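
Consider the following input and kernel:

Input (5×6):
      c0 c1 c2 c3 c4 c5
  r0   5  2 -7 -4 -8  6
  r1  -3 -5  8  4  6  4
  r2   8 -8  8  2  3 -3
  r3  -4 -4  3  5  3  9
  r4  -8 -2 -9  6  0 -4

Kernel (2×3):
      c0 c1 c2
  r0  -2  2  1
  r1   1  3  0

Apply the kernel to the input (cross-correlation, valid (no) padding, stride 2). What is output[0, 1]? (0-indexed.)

18

The receptive field on the input at this output position is [-7 -4 -8 / 8 4 6]. Elementwise product with the kernel and sum: -7·-2 + -4·2 + -8·1 + 8·1 + 4·3.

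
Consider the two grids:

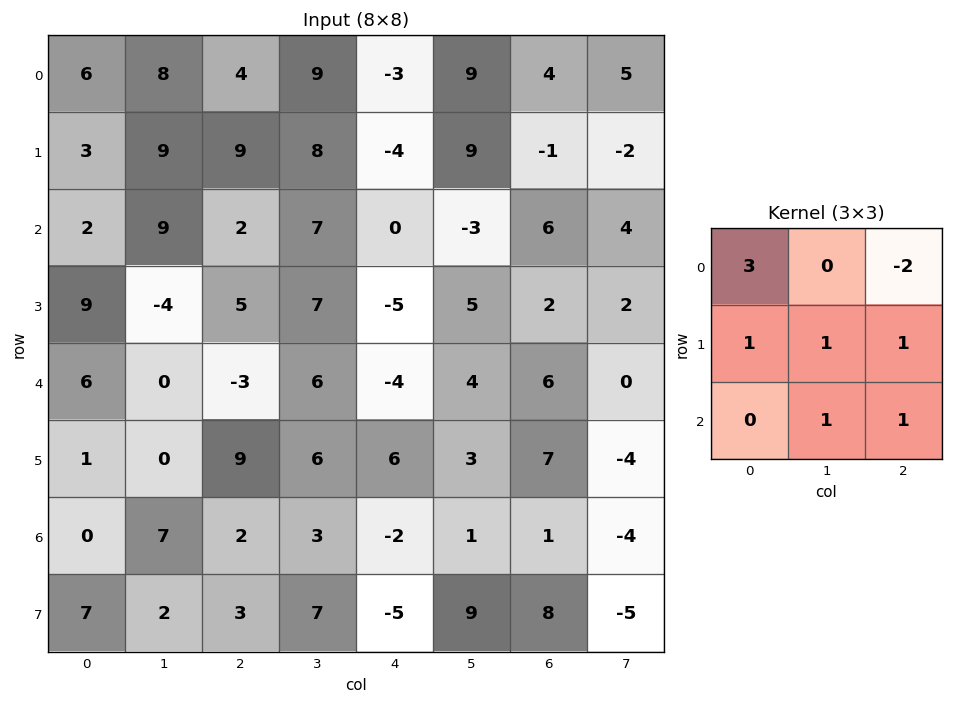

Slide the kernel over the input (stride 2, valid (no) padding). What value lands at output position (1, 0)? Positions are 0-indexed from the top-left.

9

The receptive field on the input at this output position is [2 9 2 / 9 -4 5 / 6 0 -3]. Elementwise product with the kernel and sum: 2·3 + 2·-2 + 9·1 + -4·1 + 5·1 + 0·1 + -3·1.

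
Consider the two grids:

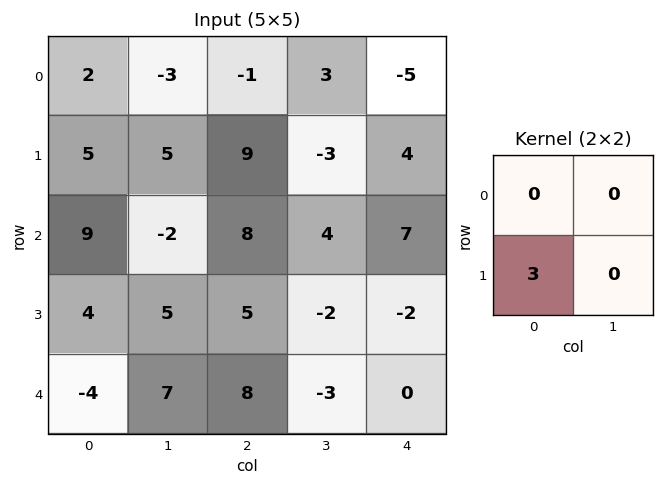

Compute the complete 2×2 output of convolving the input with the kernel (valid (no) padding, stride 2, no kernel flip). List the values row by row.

Output[0,0]: The receptive field on the input at this output position is [2 -3 / 5 5]. Elementwise product with the kernel and sum: 5·3.
Output[0,1]: The receptive field on the input at this output position is [-1 3 / 9 -3]. Elementwise product with the kernel and sum: 9·3.

15 27
12 15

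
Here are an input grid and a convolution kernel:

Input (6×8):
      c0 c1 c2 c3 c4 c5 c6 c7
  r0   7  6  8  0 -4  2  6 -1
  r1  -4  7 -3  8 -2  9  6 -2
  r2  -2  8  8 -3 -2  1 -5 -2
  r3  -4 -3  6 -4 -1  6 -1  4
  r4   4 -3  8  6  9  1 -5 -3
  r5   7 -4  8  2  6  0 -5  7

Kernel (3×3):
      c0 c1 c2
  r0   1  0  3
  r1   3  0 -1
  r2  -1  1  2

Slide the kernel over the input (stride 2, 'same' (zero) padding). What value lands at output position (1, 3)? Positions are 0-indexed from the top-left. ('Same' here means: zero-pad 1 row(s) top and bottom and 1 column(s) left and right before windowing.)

9

The receptive field on the zero-padded input at this output position is [9 6 -2 / 1 -5 -2 / 6 -1 4]. Elementwise product with the kernel and sum: 9·1 + -2·3 + 1·3 + -2·-1 + 6·-1 + -1·1 + 4·2.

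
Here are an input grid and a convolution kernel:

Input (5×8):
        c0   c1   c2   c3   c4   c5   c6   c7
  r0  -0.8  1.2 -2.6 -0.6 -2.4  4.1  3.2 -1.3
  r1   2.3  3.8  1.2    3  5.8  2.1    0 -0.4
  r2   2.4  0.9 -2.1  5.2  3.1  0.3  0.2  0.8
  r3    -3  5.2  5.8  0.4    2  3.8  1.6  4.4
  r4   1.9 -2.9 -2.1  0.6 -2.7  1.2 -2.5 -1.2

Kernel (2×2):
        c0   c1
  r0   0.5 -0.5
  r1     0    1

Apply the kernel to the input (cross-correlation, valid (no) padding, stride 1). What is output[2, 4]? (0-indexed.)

The receptive field on the input at this output position is [3.1 0.3 / 2 3.8]. Elementwise product with the kernel and sum: 3.1·0.5 + 0.3·-0.5 + 3.8·1.

5.2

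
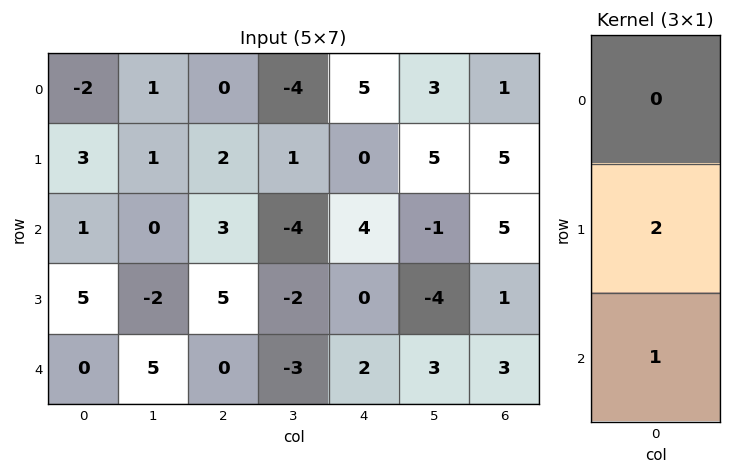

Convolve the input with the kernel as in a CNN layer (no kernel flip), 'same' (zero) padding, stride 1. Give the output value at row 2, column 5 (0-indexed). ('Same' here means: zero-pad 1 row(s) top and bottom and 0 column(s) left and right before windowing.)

The receptive field on the zero-padded input at this output position is [5 / -1 / -4]. Elementwise product with the kernel and sum: -1·2 + -4·1.

-6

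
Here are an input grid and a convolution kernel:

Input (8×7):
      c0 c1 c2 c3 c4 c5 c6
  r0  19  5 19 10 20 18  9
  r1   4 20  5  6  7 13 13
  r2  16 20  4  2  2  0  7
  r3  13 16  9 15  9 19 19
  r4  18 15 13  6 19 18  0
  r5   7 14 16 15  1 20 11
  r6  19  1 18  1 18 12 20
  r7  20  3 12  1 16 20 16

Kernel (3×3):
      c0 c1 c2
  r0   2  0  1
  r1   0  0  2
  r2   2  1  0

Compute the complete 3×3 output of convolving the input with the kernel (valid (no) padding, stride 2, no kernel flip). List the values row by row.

Output[0,0]: The receptive field on the input at this output position is [19 5 19 / 4 20 5 / 16 20 4]. Elementwise product with the kernel and sum: 19·2 + 19·1 + 5·2 + 16·2 + 20·1.

119 82 79
105 60 105
120 84 108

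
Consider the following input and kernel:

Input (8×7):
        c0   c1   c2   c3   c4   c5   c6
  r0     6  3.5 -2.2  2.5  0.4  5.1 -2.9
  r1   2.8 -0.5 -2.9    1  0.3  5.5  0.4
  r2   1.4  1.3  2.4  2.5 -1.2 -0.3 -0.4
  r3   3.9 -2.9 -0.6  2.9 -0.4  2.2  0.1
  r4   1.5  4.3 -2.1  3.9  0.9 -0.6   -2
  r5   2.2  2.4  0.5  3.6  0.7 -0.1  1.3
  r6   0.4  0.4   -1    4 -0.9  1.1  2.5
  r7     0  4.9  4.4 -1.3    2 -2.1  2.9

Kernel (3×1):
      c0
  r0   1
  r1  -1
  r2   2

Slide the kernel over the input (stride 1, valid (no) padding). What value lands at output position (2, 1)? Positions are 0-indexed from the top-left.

12.8

The receptive field on the input at this output position is [1.3 / -2.9 / 4.3]. Elementwise product with the kernel and sum: 1.3·1 + -2.9·-1 + 4.3·2.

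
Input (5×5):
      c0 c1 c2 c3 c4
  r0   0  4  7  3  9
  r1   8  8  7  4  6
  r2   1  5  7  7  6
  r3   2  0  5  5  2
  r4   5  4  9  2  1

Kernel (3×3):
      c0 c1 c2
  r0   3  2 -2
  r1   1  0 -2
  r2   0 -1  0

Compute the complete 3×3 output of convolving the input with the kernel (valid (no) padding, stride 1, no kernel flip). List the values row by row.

Output[0,0]: The receptive field on the input at this output position is [0 4 7 / 8 8 7 / 1 5 7]. Elementwise product with the kernel and sum: 0·3 + 4·2 + 7·-2 + 8·1 + 7·-2 + 5·-1.
Output[0,1]: The receptive field on the input at this output position is [4 7 3 / 8 7 4 / 5 7 7]. Elementwise product with the kernel and sum: 4·3 + 7·2 + 3·-2 + 8·1 + 4·-2 + 7·-1.

-17 13 -3
13 16 7
-13 -4 22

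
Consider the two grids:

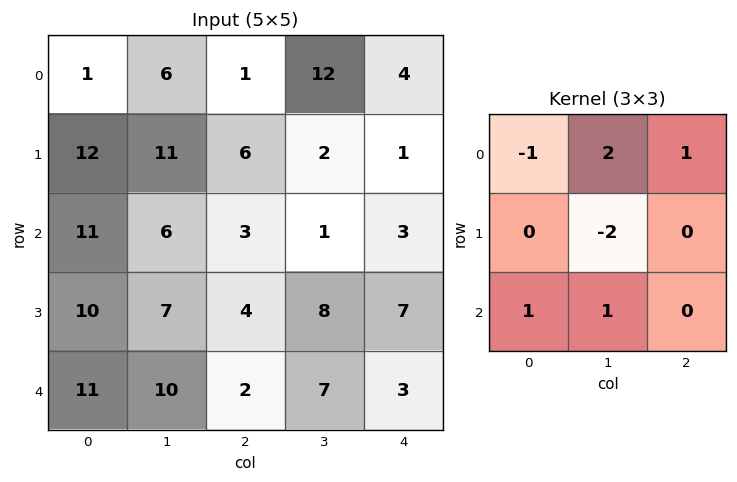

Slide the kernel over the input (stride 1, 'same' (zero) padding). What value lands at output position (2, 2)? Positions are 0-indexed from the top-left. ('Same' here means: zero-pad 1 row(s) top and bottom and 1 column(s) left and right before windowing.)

8

The receptive field on the zero-padded input at this output position is [11 6 2 / 6 3 1 / 7 4 8]. Elementwise product with the kernel and sum: 11·-1 + 6·2 + 2·1 + 3·-2 + 7·1 + 4·1.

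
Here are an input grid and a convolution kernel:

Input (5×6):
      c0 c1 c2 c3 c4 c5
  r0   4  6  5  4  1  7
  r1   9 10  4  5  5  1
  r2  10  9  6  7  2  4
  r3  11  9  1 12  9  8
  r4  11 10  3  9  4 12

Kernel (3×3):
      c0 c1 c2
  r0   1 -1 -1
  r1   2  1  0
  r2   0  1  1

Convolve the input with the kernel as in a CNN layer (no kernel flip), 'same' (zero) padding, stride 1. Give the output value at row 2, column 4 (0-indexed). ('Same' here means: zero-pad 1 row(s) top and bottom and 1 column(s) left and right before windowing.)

32

The receptive field on the zero-padded input at this output position is [5 5 1 / 7 2 4 / 12 9 8]. Elementwise product with the kernel and sum: 5·1 + 5·-1 + 1·-1 + 7·2 + 2·1 + 9·1 + 8·1.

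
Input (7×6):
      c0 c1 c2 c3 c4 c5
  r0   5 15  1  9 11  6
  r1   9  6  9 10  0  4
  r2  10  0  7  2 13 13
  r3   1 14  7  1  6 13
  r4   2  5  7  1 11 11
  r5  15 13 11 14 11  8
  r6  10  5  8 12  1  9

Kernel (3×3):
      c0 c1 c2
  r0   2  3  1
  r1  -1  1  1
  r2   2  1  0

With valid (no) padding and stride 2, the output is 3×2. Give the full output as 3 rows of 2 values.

Output[0,0]: The receptive field on the input at this output position is [5 15 1 / 9 6 9 / 10 0 7]. Elementwise product with the kernel and sum: 5·2 + 15·3 + 1·1 + 9·-1 + 6·1 + 9·1 + 10·2 + 0·1.
Output[0,1]: The receptive field on the input at this output position is [1 9 11 / 9 10 0 / 7 2 13]. Elementwise product with the kernel and sum: 1·2 + 9·3 + 11·1 + 9·-1 + 10·1 + 0·1 + 7·2 + 2·1.

82 57
56 48
60 70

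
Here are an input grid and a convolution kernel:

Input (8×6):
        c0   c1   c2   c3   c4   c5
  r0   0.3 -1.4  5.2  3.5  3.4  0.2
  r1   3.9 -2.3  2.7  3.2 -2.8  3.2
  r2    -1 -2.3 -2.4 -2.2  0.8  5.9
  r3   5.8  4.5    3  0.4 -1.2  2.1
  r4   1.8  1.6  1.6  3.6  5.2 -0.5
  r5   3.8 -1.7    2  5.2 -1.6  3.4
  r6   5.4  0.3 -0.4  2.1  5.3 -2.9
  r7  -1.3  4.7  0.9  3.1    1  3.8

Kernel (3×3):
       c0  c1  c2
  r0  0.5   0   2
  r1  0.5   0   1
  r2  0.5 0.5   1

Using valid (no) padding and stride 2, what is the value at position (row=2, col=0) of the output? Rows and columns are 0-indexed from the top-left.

The receptive field on the input at this output position is [1.8 1.6 1.6 / 3.8 -1.7 2 / 5.4 0.3 -0.4]. Elementwise product with the kernel and sum: 1.8·0.5 + 1.6·2 + 3.8·0.5 + 2·1 + 5.4·0.5 + 0.3·0.5 + -0.4·1.

10.45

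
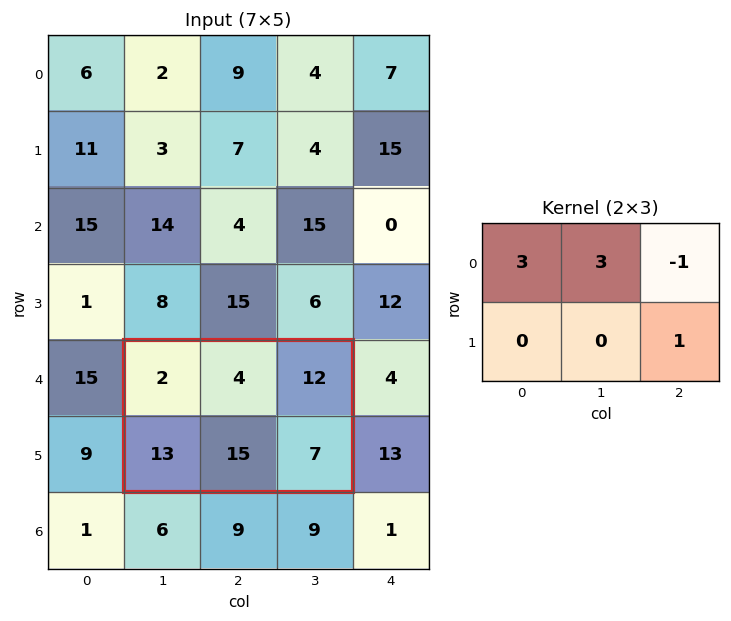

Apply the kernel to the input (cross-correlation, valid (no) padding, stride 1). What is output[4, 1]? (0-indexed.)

The receptive field on the input at this output position is [2 4 12 / 13 15 7]. Elementwise product with the kernel and sum: 2·3 + 4·3 + 12·-1 + 7·1.

13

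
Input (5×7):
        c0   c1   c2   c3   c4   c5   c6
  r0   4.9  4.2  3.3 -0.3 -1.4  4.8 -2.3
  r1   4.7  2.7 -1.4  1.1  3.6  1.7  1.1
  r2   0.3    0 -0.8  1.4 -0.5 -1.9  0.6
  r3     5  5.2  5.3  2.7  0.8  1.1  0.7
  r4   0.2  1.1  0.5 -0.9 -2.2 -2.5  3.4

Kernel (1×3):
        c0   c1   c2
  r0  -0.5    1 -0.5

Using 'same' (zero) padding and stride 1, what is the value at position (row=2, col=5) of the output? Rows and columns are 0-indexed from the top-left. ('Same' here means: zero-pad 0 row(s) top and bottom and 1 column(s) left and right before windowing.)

The receptive field on the zero-padded input at this output position is [-0.5 -1.9 0.6]. Elementwise product with the kernel and sum: -0.5·-0.5 + -1.9·1 + 0.6·-0.5.

-1.95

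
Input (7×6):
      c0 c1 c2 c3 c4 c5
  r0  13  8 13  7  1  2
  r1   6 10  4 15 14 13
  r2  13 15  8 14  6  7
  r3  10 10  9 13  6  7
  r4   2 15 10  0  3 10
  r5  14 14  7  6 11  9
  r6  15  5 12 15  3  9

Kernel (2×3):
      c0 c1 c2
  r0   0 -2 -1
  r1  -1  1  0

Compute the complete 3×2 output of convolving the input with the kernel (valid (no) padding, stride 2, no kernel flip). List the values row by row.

-25 -4
-38 -30
-40 -4

Output[0,0]: The receptive field on the input at this output position is [13 8 13 / 6 10 4]. Elementwise product with the kernel and sum: 8·-2 + 13·-1 + 6·-1 + 10·1.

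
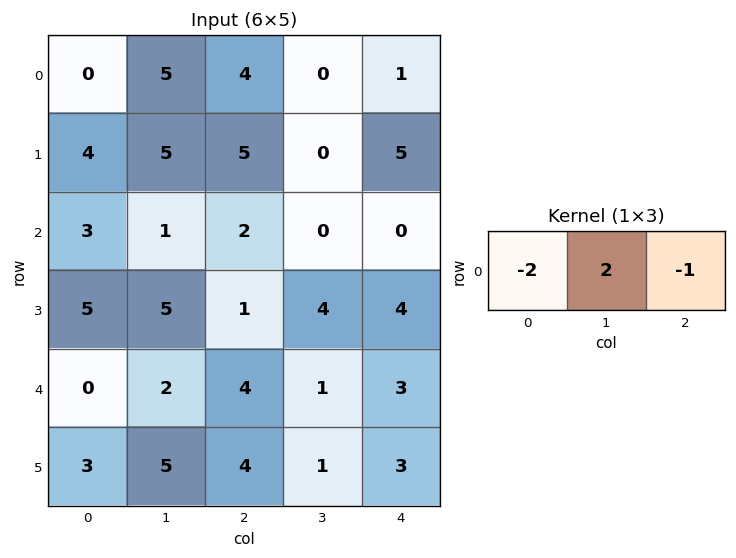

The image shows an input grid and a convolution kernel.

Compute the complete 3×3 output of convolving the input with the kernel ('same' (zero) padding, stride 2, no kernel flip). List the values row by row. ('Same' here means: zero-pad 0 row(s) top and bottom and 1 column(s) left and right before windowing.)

Output[0,0]: The receptive field on the zero-padded input at this output position is [0 0 5]. Elementwise product with the kernel and sum: 0·-2 + 0·2 + 5·-1.

-5 -2 2
5 2 0
-2 3 4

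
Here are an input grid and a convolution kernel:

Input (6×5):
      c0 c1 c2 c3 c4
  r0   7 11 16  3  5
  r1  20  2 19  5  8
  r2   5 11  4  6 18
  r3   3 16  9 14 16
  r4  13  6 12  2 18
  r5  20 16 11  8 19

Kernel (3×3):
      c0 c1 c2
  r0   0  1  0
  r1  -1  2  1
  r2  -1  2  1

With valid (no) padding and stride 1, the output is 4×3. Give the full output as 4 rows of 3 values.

35 60 28
61 38 66
60 40 51
50 43 48

Output[0,0]: The receptive field on the input at this output position is [7 11 16 / 20 2 19 / 5 11 4]. Elementwise product with the kernel and sum: 11·1 + 20·-1 + 2·2 + 19·1 + 5·-1 + 11·2 + 4·1.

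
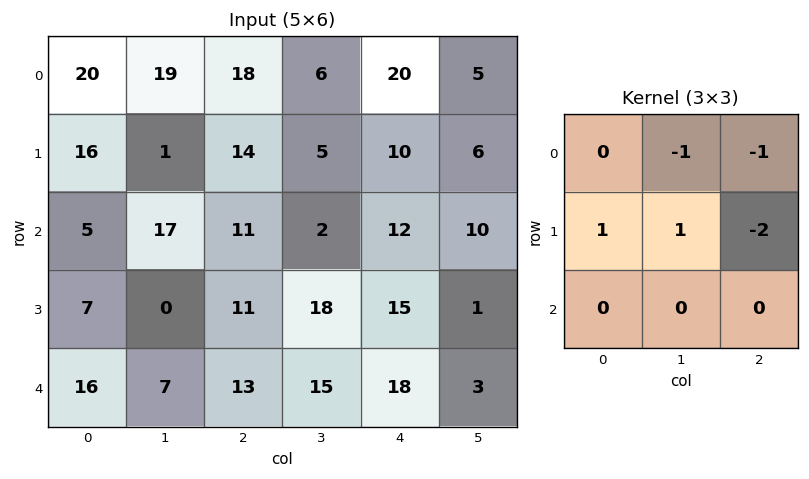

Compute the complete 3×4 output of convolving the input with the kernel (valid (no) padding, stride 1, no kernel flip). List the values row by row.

Output[0,0]: The receptive field on the input at this output position is [20 19 18 / 16 1 14 / 5 17 11]. Elementwise product with the kernel and sum: 19·-1 + 18·-1 + 16·1 + 1·1 + 14·-2.

-48 -19 -27 -22
-15 5 -26 -22
-43 -38 -15 9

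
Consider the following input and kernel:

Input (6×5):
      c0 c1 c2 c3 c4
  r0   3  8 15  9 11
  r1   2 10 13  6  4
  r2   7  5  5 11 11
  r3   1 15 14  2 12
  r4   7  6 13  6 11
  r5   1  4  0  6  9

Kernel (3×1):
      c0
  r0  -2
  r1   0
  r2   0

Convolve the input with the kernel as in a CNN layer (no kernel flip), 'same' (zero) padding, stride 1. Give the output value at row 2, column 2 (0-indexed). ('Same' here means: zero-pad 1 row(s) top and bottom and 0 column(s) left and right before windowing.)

-26

The receptive field on the zero-padded input at this output position is [13 / 5 / 14]. Elementwise product with the kernel and sum: 13·-2.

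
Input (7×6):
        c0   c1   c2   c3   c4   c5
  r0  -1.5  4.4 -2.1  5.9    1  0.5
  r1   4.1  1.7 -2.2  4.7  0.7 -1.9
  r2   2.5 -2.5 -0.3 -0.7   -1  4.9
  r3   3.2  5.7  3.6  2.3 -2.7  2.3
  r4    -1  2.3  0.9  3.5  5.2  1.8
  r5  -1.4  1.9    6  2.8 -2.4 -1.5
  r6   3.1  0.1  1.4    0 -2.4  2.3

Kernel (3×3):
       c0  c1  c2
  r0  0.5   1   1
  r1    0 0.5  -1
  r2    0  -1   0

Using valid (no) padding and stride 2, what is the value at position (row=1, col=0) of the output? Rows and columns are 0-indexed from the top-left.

-4.6

The receptive field on the input at this output position is [2.5 -2.5 -0.3 / 3.2 5.7 3.6 / -1 2.3 0.9]. Elementwise product with the kernel and sum: 2.5·0.5 + -2.5·1 + -0.3·1 + 5.7·0.5 + 3.6·-1 + 2.3·-1.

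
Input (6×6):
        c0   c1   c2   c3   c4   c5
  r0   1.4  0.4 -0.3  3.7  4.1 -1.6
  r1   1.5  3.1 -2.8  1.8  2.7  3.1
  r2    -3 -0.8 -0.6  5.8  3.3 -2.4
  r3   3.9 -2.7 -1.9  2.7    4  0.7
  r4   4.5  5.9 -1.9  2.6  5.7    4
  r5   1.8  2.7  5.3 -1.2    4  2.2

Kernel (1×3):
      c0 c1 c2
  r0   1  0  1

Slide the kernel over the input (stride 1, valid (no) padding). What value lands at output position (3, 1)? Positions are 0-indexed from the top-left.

The receptive field on the input at this output position is [-2.7 -1.9 2.7]. Elementwise product with the kernel and sum: -2.7·1 + 2.7·1.

0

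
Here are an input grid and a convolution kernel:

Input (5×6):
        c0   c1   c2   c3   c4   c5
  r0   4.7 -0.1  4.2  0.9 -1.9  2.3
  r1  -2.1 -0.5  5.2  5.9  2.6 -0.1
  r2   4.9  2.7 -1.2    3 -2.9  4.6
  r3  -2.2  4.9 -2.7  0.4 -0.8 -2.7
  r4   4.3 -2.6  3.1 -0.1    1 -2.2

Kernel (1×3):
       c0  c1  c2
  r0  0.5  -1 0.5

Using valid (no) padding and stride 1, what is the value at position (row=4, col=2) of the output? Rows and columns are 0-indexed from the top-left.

The receptive field on the input at this output position is [3.1 -0.1 1]. Elementwise product with the kernel and sum: 3.1·0.5 + -0.1·-1 + 1·0.5.

2.15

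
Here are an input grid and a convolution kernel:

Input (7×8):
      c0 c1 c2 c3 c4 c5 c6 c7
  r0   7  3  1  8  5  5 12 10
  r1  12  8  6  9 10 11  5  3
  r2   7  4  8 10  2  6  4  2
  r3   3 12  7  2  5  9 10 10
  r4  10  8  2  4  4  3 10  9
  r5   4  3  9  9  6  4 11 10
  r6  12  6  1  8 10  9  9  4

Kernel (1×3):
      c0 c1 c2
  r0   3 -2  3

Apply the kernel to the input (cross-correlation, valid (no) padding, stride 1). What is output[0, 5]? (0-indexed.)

21

The receptive field on the input at this output position is [5 12 10]. Elementwise product with the kernel and sum: 5·3 + 12·-2 + 10·3.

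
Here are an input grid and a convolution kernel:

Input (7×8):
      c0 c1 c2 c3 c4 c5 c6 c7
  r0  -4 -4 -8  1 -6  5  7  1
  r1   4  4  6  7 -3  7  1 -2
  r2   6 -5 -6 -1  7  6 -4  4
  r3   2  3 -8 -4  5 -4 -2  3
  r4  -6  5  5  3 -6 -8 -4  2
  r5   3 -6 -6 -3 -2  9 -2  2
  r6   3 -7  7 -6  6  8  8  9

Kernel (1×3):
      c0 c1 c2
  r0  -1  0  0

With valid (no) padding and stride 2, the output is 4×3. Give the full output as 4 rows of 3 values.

4 8 6
-6 6 -7
6 -5 6
-3 -7 -6

Output[0,0]: The receptive field on the input at this output position is [-4 -4 -8]. Elementwise product with the kernel and sum: -4·-1.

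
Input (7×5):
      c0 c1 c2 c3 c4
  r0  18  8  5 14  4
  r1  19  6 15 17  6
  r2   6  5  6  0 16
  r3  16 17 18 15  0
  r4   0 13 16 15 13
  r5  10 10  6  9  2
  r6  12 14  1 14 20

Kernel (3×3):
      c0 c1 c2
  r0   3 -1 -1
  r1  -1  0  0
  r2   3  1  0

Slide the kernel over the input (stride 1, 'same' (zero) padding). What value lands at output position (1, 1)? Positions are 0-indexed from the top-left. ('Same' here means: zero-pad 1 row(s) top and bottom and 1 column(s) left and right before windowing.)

45

The receptive field on the zero-padded input at this output position is [18 8 5 / 19 6 15 / 6 5 6]. Elementwise product with the kernel and sum: 18·3 + 8·-1 + 5·-1 + 19·-1 + 6·3 + 5·1.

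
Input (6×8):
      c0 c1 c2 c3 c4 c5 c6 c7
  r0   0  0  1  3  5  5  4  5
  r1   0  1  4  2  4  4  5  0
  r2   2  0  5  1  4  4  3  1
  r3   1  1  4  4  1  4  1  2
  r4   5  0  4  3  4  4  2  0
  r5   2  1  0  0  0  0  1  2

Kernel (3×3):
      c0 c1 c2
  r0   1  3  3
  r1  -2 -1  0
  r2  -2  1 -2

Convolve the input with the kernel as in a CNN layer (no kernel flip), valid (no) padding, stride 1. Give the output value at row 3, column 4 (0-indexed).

2

The receptive field on the input at this output position is [1 4 1 / 4 4 2 / 0 0 1]. Elementwise product with the kernel and sum: 1·1 + 4·3 + 1·3 + 4·-2 + 4·-1 + 0·-2 + 0·1 + 1·-2.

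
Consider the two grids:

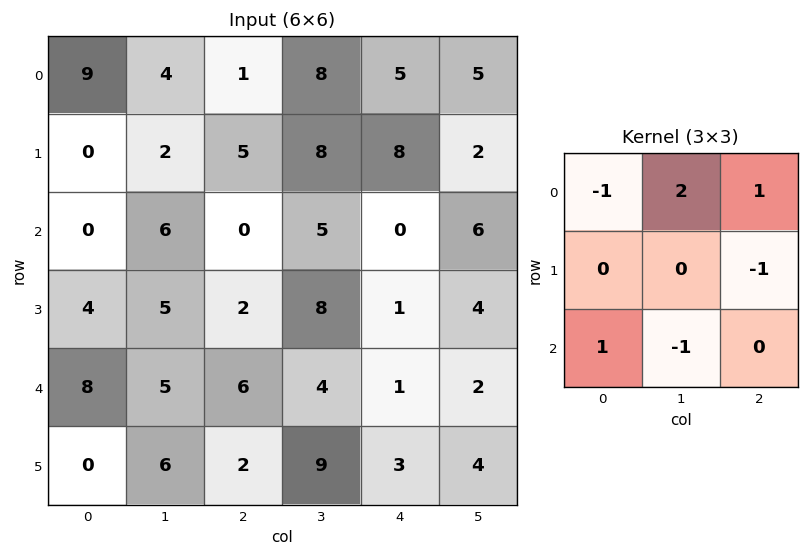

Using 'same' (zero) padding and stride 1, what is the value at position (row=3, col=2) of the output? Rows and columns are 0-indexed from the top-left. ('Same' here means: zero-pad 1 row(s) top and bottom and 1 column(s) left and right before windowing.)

-10

The receptive field on the zero-padded input at this output position is [6 0 5 / 5 2 8 / 5 6 4]. Elementwise product with the kernel and sum: 6·-1 + 0·2 + 5·1 + 8·-1 + 5·1 + 6·-1.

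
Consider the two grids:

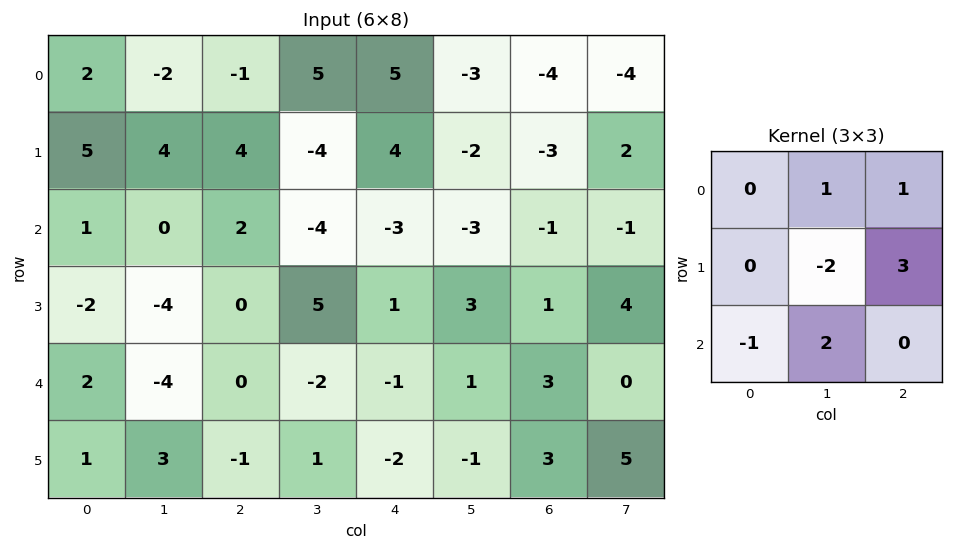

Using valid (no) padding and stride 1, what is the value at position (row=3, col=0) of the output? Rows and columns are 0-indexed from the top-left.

The receptive field on the input at this output position is [-2 -4 0 / 2 -4 0 / 1 3 -1]. Elementwise product with the kernel and sum: -4·1 + 0·1 + -4·-2 + 0·3 + 1·-1 + 3·2.

9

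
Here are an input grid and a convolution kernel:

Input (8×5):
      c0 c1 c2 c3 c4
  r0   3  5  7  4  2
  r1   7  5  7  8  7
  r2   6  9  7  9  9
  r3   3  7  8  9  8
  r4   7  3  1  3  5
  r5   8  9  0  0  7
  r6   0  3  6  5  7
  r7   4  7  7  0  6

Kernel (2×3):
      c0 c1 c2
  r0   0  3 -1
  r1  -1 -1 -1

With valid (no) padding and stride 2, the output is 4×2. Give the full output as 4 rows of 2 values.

Output[0,0]: The receptive field on the input at this output position is [3 5 7 / 7 5 7]. Elementwise product with the kernel and sum: 5·3 + 7·-1 + 7·-1 + 5·-1 + 7·-1.

-11 -12
2 -7
-9 -3
-15 -5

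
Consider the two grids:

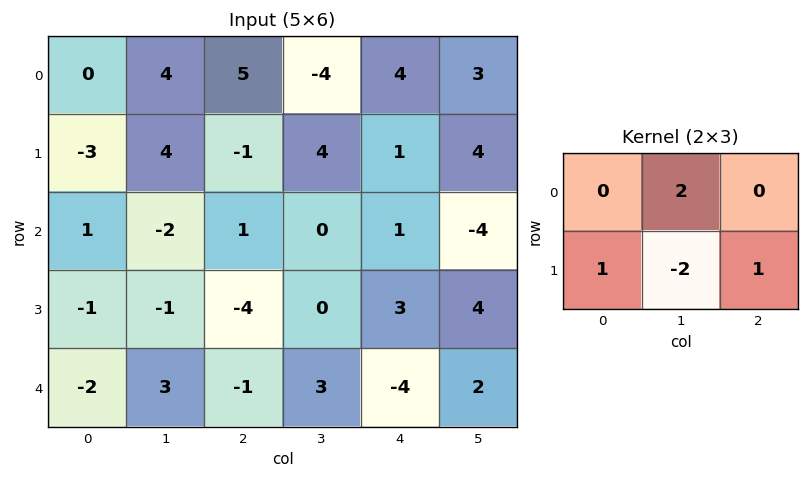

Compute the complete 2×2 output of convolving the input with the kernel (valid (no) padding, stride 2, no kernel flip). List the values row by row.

Output[0,0]: The receptive field on the input at this output position is [0 4 5 / -3 4 -1]. Elementwise product with the kernel and sum: 4·2 + -3·1 + 4·-2 + -1·1.
Output[0,1]: The receptive field on the input at this output position is [5 -4 4 / -1 4 1]. Elementwise product with the kernel and sum: -4·2 + -1·1 + 4·-2 + 1·1.

-4 -16
-7 -1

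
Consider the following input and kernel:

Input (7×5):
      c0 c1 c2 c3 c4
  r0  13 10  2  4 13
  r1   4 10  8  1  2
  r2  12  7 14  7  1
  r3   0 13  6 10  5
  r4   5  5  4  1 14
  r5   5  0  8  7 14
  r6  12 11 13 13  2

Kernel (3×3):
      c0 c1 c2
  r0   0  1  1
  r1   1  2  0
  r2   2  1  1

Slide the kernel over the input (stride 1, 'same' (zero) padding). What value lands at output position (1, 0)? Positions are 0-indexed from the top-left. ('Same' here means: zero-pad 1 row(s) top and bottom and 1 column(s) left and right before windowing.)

The receptive field on the zero-padded input at this output position is [0 13 10 / 0 4 10 / 0 12 7]. Elementwise product with the kernel and sum: 13·1 + 10·1 + 0·1 + 4·2 + 0·2 + 12·1 + 7·1.

50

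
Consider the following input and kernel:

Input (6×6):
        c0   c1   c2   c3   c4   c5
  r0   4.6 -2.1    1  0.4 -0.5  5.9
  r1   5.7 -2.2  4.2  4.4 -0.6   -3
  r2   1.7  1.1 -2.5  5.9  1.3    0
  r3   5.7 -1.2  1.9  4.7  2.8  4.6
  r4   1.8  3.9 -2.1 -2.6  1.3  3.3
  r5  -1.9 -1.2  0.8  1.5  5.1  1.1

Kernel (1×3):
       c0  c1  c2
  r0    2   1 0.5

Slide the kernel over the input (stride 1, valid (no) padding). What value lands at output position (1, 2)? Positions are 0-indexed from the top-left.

12.5

The receptive field on the input at this output position is [4.2 4.4 -0.6]. Elementwise product with the kernel and sum: 4.2·2 + 4.4·1 + -0.6·0.5.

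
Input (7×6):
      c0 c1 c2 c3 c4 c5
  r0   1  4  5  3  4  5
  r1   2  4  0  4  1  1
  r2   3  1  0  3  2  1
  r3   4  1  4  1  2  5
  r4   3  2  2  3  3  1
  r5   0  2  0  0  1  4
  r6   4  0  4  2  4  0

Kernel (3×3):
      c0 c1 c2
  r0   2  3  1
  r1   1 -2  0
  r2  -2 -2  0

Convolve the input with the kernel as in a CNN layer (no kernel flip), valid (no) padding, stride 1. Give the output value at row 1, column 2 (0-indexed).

-3

The receptive field on the input at this output position is [0 4 1 / 0 3 2 / 4 1 2]. Elementwise product with the kernel and sum: 0·2 + 4·3 + 1·1 + 0·1 + 3·-2 + 4·-2 + 1·-2.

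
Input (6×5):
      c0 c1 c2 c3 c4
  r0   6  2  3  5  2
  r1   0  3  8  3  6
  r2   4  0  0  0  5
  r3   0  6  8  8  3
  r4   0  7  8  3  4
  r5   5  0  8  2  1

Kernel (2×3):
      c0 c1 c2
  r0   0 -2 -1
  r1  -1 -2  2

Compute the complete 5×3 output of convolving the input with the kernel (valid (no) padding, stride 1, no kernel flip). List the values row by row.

Output[0,0]: The receptive field on the input at this output position is [6 2 3 / 0 3 8]. Elementwise product with the kernel and sum: 2·-2 + 3·-1 + 0·-1 + 3·-2 + 8·2.
Output[0,1]: The receptive field on the input at this output position is [2 3 5 / 3 8 3]. Elementwise product with the kernel and sum: 3·-2 + 5·-1 + 3·-1 + 8·-2 + 3·2.

3 -24 -14
-18 -19 -2
4 -6 -23
-18 -41 -25
-11 -31 -20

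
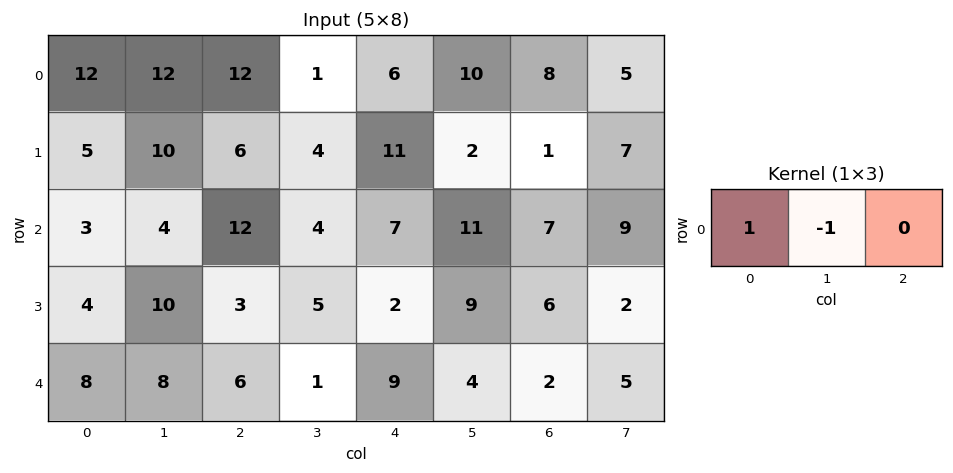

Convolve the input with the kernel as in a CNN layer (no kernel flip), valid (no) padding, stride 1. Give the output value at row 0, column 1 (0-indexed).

The receptive field on the input at this output position is [12 12 1]. Elementwise product with the kernel and sum: 12·1 + 12·-1.

0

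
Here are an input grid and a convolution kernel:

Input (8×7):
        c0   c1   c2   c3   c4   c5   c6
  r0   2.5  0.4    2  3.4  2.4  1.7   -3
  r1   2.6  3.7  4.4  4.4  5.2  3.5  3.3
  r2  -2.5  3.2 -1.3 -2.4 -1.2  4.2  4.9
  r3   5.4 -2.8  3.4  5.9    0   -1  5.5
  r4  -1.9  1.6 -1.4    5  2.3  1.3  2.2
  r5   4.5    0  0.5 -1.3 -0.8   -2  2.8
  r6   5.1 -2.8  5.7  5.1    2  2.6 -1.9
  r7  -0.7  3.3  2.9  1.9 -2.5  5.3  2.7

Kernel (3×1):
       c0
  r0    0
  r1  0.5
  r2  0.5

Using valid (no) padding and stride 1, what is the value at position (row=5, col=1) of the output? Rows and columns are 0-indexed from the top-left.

0.25

The receptive field on the input at this output position is [0 / -2.8 / 3.3]. Elementwise product with the kernel and sum: -2.8·0.5 + 3.3·0.5.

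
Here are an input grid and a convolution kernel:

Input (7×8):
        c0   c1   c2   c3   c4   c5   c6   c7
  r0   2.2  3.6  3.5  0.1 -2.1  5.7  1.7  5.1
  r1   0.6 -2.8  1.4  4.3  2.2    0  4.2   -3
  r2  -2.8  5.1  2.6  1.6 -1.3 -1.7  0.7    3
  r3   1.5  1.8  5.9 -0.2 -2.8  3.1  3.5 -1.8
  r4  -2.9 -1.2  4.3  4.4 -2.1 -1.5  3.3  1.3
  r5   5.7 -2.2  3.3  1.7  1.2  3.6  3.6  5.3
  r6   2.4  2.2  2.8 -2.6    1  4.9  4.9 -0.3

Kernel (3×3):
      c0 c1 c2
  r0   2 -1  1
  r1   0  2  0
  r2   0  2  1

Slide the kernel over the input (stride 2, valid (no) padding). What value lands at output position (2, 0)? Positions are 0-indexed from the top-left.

The receptive field on the input at this output position is [-2.9 -1.2 4.3 / 5.7 -2.2 3.3 / 2.4 2.2 2.8]. Elementwise product with the kernel and sum: -2.9·2 + -1.2·-1 + 4.3·1 + -2.2·2 + 2.2·2 + 2.8·1.

2.5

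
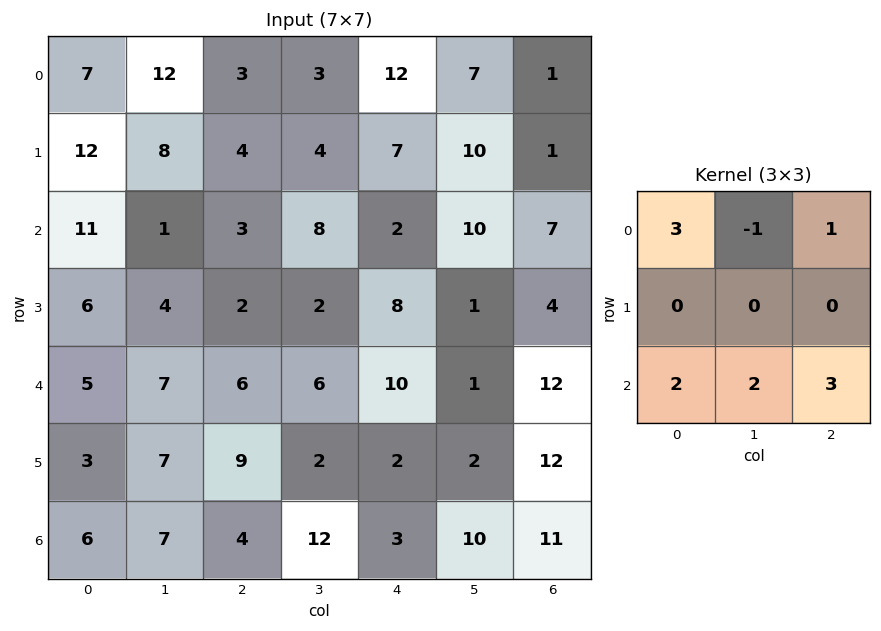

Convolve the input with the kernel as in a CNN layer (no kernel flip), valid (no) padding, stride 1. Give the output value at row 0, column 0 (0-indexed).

The receptive field on the input at this output position is [7 12 3 / 12 8 4 / 11 1 3]. Elementwise product with the kernel and sum: 7·3 + 12·-1 + 3·1 + 11·2 + 1·2 + 3·3.

45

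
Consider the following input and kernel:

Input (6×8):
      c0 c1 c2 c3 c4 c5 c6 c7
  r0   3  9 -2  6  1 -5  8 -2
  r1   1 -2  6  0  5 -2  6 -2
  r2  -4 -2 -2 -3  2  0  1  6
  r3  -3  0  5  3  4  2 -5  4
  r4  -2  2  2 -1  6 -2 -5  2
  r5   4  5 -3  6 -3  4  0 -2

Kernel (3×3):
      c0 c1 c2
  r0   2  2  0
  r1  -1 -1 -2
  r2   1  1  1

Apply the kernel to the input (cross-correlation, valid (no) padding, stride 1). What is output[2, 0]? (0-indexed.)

The receptive field on the input at this output position is [-4 -2 -2 / -3 0 5 / -2 2 2]. Elementwise product with the kernel and sum: -4·2 + -2·2 + -3·-1 + 0·-1 + 5·-2 + -2·1 + 2·1 + 2·1.

-17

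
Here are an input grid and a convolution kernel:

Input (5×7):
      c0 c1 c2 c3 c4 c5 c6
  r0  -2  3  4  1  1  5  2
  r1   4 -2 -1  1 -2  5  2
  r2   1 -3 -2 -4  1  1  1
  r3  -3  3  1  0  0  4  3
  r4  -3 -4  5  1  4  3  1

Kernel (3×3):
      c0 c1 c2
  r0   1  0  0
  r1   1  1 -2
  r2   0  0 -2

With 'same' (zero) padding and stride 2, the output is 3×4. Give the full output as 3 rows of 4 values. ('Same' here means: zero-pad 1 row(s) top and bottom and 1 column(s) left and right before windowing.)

-4 3 -18 7
1 1 -12 7
5 2 -1 8

Output[0,0]: The receptive field on the zero-padded input at this output position is [0 0 0 / 0 -2 3 / 0 4 -2]. Elementwise product with the kernel and sum: 0·1 + 0·1 + -2·1 + 3·-2 + -2·-2.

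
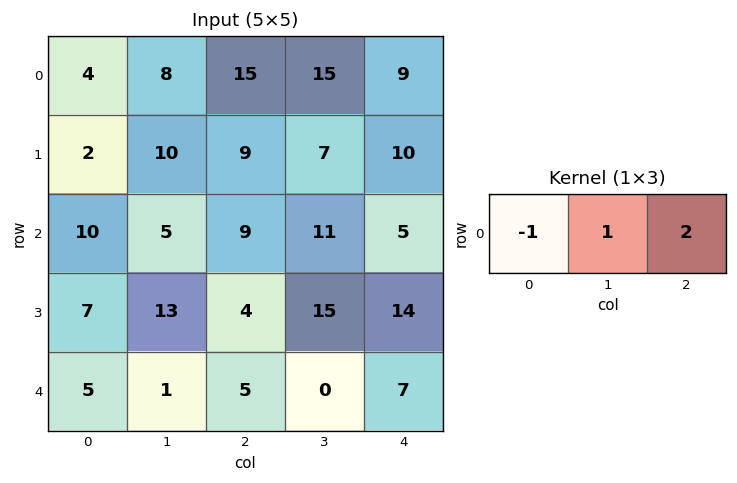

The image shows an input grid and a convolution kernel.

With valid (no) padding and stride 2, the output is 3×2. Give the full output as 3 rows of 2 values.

Output[0,0]: The receptive field on the input at this output position is [4 8 15]. Elementwise product with the kernel and sum: 4·-1 + 8·1 + 15·2.
Output[0,1]: The receptive field on the input at this output position is [15 15 9]. Elementwise product with the kernel and sum: 15·-1 + 15·1 + 9·2.

34 18
13 12
6 9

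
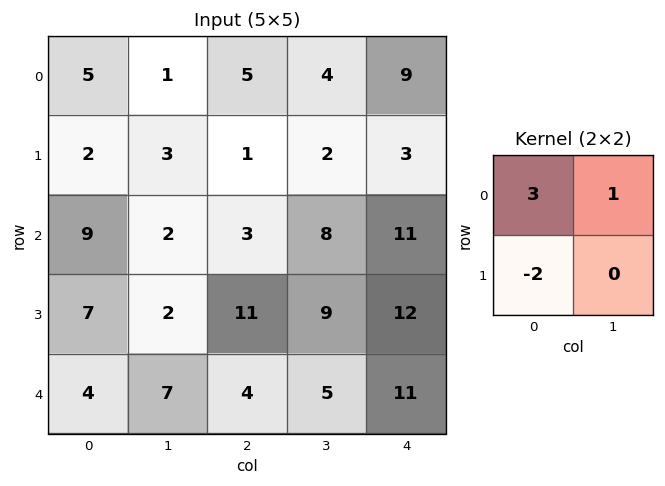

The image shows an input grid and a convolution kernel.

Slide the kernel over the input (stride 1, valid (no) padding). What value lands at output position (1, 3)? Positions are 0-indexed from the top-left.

The receptive field on the input at this output position is [2 3 / 8 11]. Elementwise product with the kernel and sum: 2·3 + 3·1 + 8·-2.

-7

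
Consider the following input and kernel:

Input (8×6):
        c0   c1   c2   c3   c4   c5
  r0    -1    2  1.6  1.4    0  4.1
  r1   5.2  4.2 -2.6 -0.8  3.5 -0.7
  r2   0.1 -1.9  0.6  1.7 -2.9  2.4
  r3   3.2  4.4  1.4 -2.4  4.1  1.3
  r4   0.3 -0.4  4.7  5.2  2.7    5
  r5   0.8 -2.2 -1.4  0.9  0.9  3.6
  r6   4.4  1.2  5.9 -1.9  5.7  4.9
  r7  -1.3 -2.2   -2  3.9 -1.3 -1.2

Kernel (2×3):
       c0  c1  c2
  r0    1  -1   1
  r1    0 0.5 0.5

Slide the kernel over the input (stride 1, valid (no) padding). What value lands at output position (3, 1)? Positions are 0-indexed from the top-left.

5.55

The receptive field on the input at this output position is [4.4 1.4 -2.4 / -0.4 4.7 5.2]. Elementwise product with the kernel and sum: 4.4·1 + 1.4·-1 + -2.4·1 + 4.7·0.5 + 5.2·0.5.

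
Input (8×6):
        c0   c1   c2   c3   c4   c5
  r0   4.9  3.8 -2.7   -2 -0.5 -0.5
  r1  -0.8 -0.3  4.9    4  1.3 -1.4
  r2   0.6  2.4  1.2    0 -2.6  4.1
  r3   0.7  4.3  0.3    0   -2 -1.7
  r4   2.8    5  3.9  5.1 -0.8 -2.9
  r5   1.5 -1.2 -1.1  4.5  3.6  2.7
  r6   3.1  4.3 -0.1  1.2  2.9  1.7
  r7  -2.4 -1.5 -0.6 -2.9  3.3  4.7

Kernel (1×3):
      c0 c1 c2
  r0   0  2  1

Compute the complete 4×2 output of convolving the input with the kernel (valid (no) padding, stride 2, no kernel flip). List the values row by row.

Output[0,0]: The receptive field on the input at this output position is [4.9 3.8 -2.7]. Elementwise product with the kernel and sum: 3.8·2 + -2.7·1.
Output[0,1]: The receptive field on the input at this output position is [-2.7 -2 -0.5]. Elementwise product with the kernel and sum: -2·2 + -0.5·1.

4.9 -4.5
6 -2.6
13.9 9.4
8.5 5.3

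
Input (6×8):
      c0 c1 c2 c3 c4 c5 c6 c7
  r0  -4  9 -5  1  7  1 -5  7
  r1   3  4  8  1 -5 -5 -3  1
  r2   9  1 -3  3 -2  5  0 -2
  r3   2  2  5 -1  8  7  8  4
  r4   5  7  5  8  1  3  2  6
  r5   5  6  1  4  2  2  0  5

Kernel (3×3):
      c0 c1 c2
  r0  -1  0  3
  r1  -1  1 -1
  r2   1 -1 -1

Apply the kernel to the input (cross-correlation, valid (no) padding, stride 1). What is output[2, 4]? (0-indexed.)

-11

The receptive field on the input at this output position is [-2 5 0 / 8 7 8 / 1 3 2]. Elementwise product with the kernel and sum: -2·-1 + 0·3 + 8·-1 + 7·1 + 8·-1 + 1·1 + 3·-1 + 2·-1.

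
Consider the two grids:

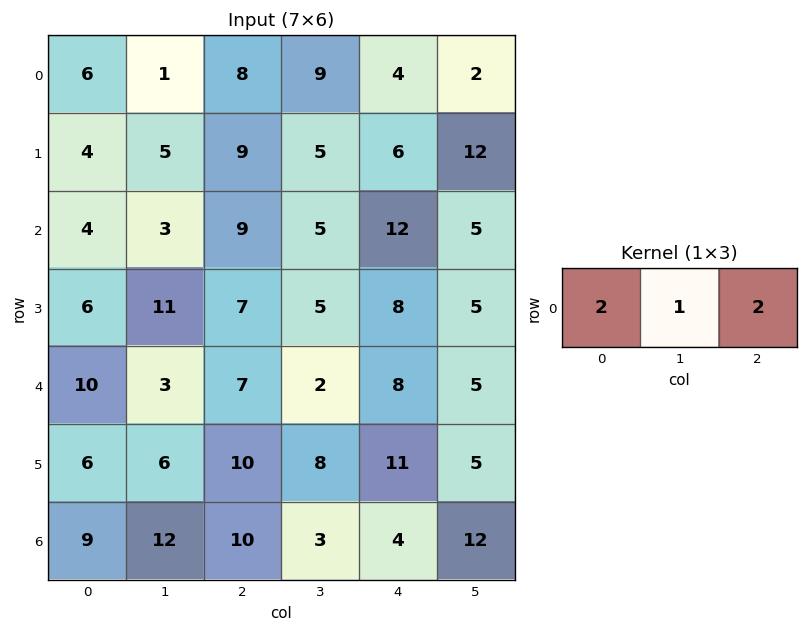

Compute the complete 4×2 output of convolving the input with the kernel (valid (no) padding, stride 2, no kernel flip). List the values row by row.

29 33
29 47
37 32
50 31

Output[0,0]: The receptive field on the input at this output position is [6 1 8]. Elementwise product with the kernel and sum: 6·2 + 1·1 + 8·2.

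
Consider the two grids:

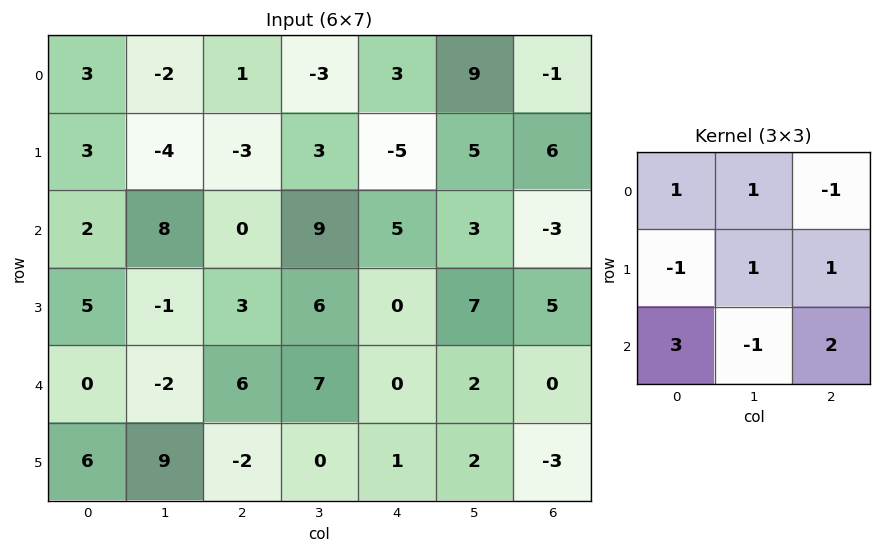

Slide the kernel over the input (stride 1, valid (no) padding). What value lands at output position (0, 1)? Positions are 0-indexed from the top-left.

The receptive field on the input at this output position is [-2 1 -3 / -4 -3 3 / 8 0 9]. Elementwise product with the kernel and sum: -2·1 + 1·1 + -3·-1 + -4·-1 + -3·1 + 3·1 + 8·3 + 0·-1 + 9·2.

48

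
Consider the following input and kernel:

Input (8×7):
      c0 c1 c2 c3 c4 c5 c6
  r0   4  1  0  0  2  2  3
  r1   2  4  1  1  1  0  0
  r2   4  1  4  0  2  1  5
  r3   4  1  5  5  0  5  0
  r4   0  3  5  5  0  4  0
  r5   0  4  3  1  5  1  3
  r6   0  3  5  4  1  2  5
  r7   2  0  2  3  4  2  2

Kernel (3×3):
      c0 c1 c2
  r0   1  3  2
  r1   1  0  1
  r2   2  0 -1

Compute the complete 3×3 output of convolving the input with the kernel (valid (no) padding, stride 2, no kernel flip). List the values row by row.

Output[0,0]: The receptive field on the input at this output position is [4 1 0 / 2 4 1 / 4 1 4]. Elementwise product with the kernel and sum: 4·1 + 1·3 + 0·2 + 2·1 + 1·1 + 4·2 + 4·-1.

14 12 14
19 23 15
17 37 17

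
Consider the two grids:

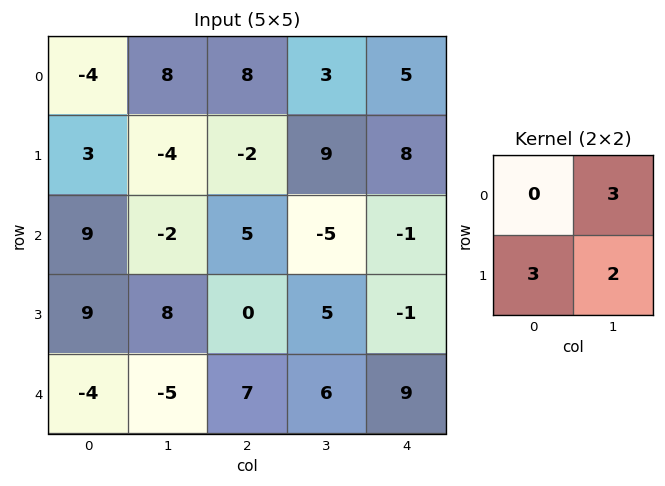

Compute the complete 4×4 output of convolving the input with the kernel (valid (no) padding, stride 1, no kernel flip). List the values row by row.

25 8 21 58
11 -2 32 7
37 39 -5 10
2 -1 48 33

Output[0,0]: The receptive field on the input at this output position is [-4 8 / 3 -4]. Elementwise product with the kernel and sum: 8·3 + 3·3 + -4·2.
Output[0,1]: The receptive field on the input at this output position is [8 8 / -4 -2]. Elementwise product with the kernel and sum: 8·3 + -4·3 + -2·2.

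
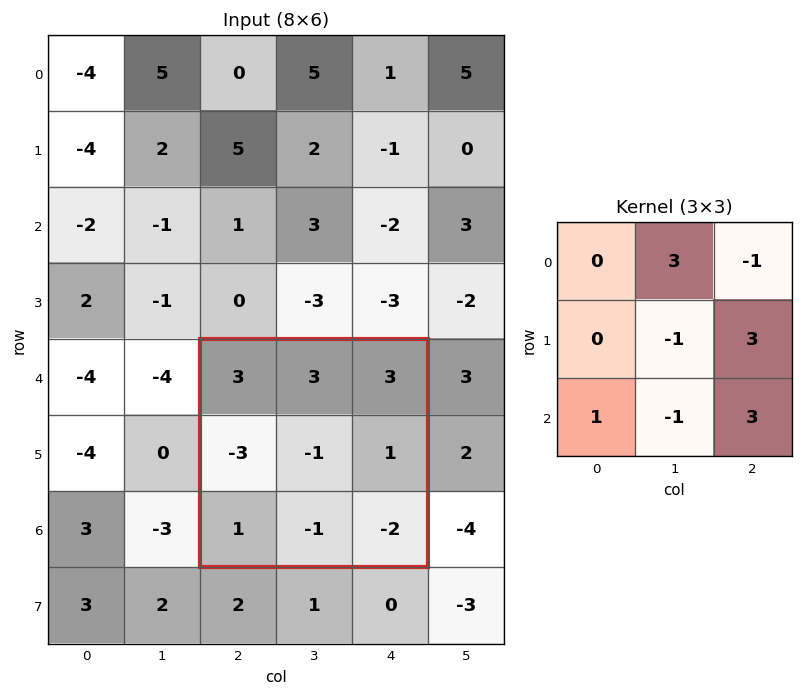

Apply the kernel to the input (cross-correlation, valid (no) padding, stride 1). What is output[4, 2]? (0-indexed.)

The receptive field on the input at this output position is [3 3 3 / -3 -1 1 / 1 -1 -2]. Elementwise product with the kernel and sum: 3·3 + 3·-1 + -1·-1 + 1·3 + 1·1 + -1·-1 + -2·3.

6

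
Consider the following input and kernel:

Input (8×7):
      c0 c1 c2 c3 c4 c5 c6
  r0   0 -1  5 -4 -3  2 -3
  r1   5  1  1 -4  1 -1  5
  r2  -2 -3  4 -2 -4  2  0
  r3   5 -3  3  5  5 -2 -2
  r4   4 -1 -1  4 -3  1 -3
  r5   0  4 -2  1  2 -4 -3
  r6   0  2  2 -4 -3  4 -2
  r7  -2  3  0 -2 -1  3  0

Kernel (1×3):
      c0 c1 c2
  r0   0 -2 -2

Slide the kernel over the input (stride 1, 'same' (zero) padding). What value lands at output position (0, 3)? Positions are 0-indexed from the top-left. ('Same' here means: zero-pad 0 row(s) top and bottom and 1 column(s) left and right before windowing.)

14

The receptive field on the zero-padded input at this output position is [5 -4 -3]. Elementwise product with the kernel and sum: -4·-2 + -3·-2.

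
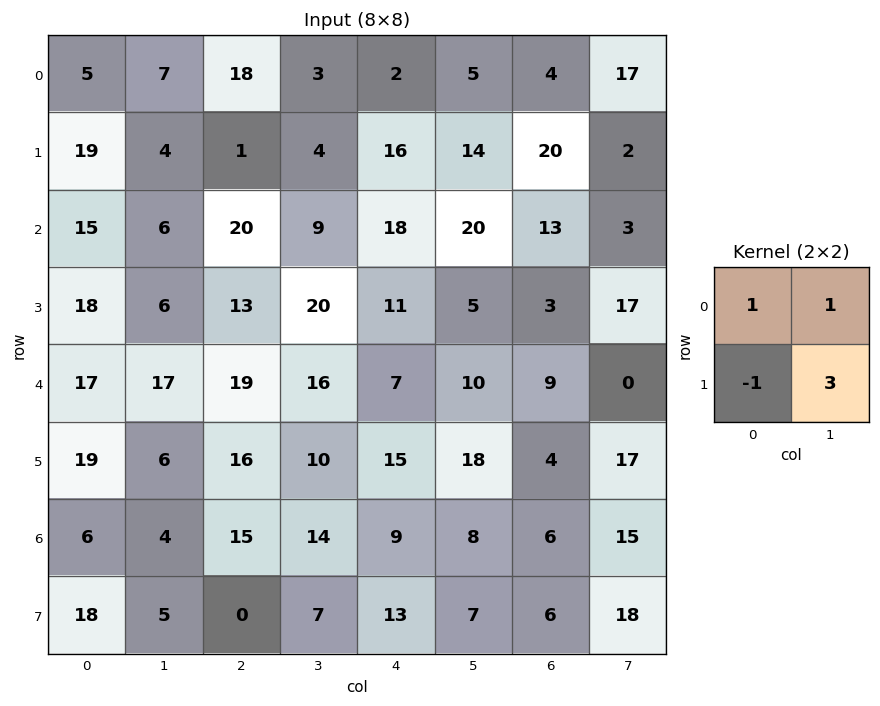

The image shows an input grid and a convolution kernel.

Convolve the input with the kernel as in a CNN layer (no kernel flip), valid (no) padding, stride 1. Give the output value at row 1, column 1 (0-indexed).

The receptive field on the input at this output position is [4 1 / 6 20]. Elementwise product with the kernel and sum: 4·1 + 1·1 + 6·-1 + 20·3.

59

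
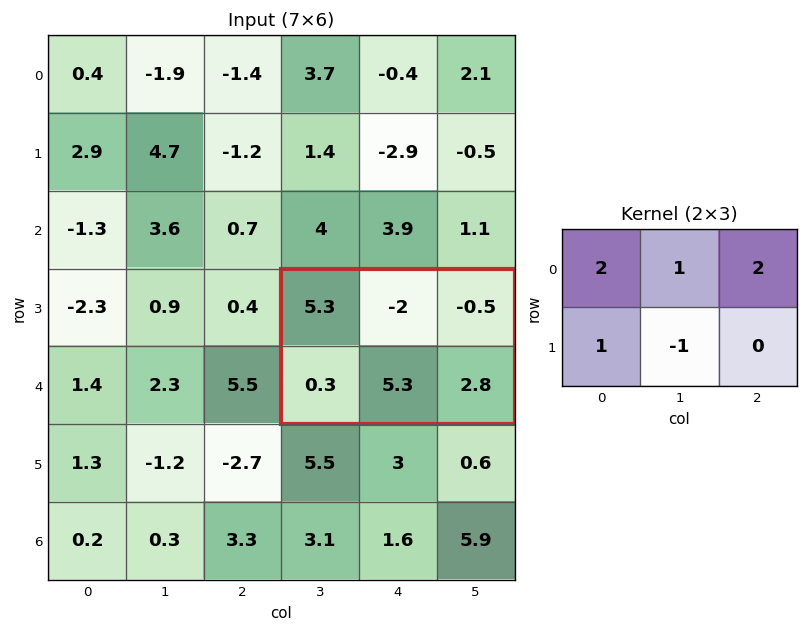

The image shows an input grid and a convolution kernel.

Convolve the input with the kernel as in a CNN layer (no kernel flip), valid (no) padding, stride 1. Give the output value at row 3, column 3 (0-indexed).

2.6

The receptive field on the input at this output position is [5.3 -2 -0.5 / 0.3 5.3 2.8]. Elementwise product with the kernel and sum: 5.3·2 + -2·1 + -0.5·2 + 0.3·1 + 5.3·-1.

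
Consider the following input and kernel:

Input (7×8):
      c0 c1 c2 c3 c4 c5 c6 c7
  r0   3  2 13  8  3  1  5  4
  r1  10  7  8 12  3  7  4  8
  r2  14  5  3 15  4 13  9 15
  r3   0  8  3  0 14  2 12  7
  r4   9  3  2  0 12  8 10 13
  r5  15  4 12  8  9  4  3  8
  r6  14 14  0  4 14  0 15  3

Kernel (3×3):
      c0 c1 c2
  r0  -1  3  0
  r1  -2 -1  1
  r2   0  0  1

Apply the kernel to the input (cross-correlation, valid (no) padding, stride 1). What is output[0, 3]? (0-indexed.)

-6

The receptive field on the input at this output position is [8 3 1 / 12 3 7 / 15 4 13]. Elementwise product with the kernel and sum: 8·-1 + 3·3 + 12·-2 + 3·-1 + 7·1 + 13·1.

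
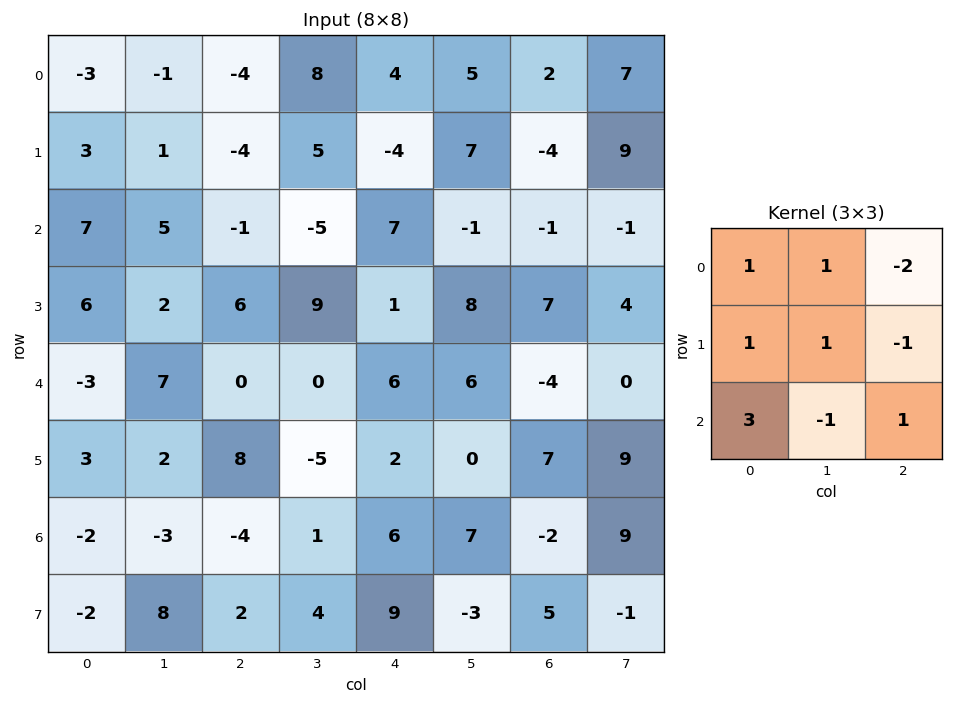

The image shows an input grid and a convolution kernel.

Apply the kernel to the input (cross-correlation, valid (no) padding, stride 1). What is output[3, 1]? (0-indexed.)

-10

The receptive field on the input at this output position is [2 6 9 / 7 0 0 / 2 8 -5]. Elementwise product with the kernel and sum: 2·1 + 6·1 + 9·-2 + 7·1 + 0·1 + 0·-1 + 2·3 + 8·-1 + -5·1.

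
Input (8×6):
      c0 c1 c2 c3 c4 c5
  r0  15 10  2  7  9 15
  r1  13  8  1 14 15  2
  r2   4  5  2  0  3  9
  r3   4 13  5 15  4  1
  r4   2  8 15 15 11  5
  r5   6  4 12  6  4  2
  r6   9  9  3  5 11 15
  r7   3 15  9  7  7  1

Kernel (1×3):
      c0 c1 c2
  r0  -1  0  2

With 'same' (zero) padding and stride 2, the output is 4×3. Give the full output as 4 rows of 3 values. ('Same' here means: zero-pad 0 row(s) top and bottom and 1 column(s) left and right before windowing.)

Output[0,0]: The receptive field on the zero-padded input at this output position is [0 15 10]. Elementwise product with the kernel and sum: 0·-1 + 10·2.
Output[0,1]: The receptive field on the zero-padded input at this output position is [10 2 7]. Elementwise product with the kernel and sum: 10·-1 + 7·2.

20 4 23
10 -5 18
16 22 -5
18 1 25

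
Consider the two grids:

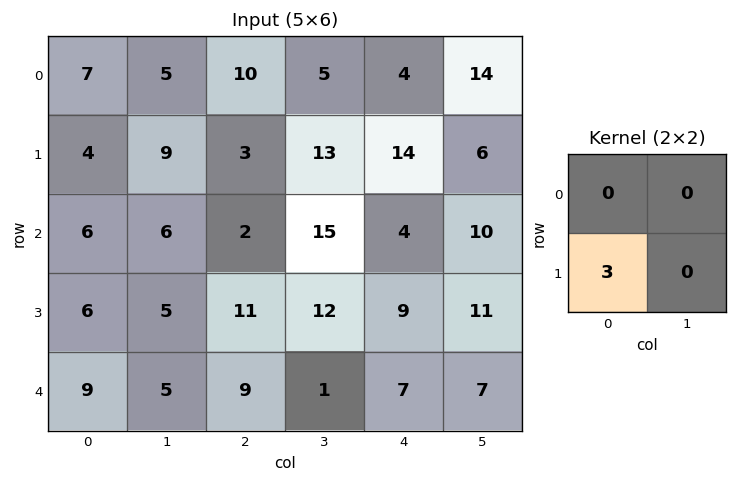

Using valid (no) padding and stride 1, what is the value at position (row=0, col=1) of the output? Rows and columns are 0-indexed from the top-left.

The receptive field on the input at this output position is [5 10 / 9 3]. Elementwise product with the kernel and sum: 9·3.

27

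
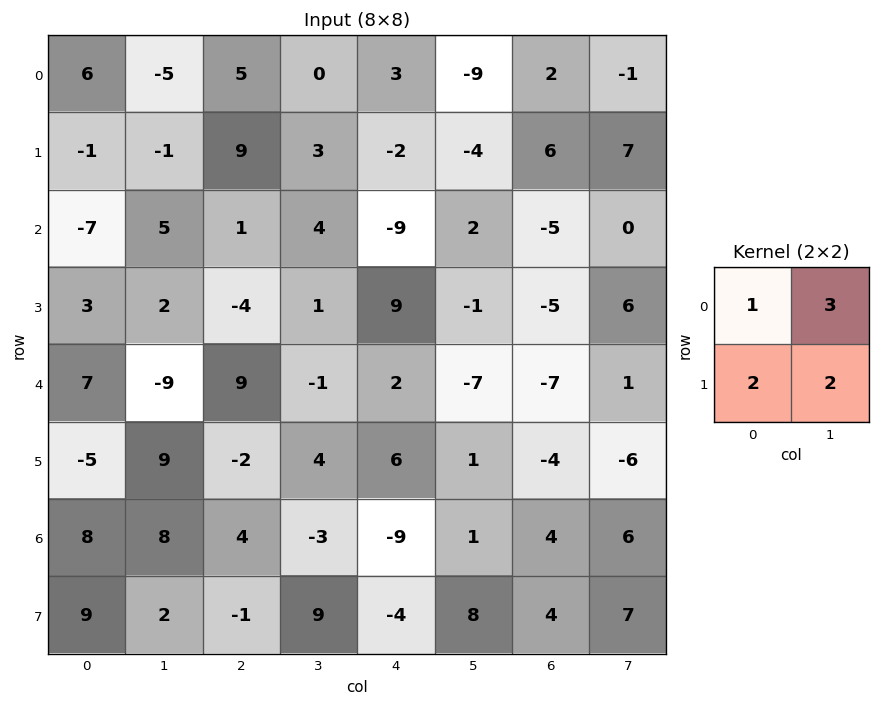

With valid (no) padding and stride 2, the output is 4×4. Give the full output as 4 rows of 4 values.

-13 29 -36 25
18 7 13 -3
-12 10 -5 -24
54 11 2 44

Output[0,0]: The receptive field on the input at this output position is [6 -5 / -1 -1]. Elementwise product with the kernel and sum: 6·1 + -5·3 + -1·2 + -1·2.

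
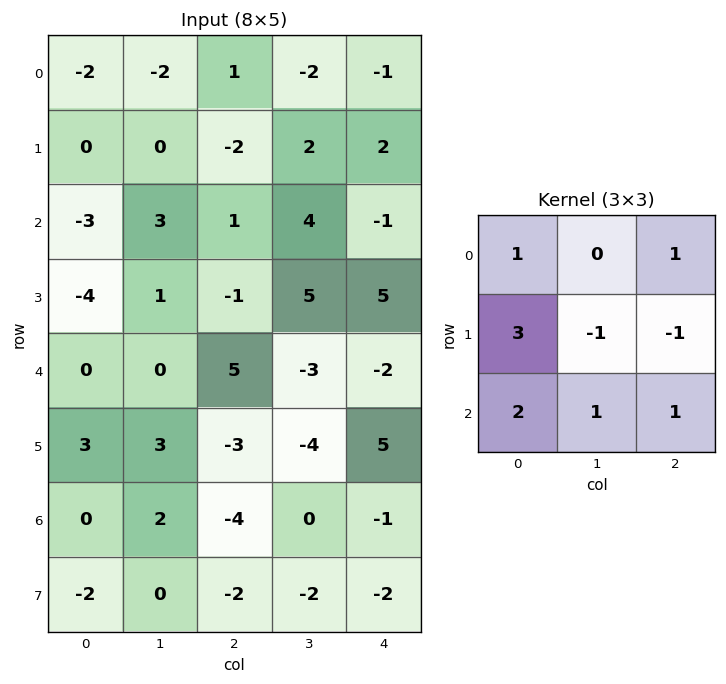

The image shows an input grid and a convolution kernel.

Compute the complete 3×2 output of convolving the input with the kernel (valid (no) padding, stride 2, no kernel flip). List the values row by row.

Output[0,0]: The receptive field on the input at this output position is [-2 -2 1 / 0 0 -2 / -3 3 1]. Elementwise product with the kernel and sum: -2·1 + 1·1 + 0·3 + 0·-1 + -2·-1 + -3·2 + 3·1 + 1·1.

-1 -5
-9 -8
12 -16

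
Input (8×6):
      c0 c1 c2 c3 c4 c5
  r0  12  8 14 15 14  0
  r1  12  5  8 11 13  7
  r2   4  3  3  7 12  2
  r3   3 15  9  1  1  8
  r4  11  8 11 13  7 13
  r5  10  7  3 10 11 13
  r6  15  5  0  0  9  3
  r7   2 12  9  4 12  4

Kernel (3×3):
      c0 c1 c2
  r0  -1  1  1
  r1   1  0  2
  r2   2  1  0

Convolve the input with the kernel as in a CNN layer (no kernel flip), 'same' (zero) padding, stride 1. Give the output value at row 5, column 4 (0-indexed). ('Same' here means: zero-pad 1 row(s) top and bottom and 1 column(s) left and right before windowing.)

The receptive field on the zero-padded input at this output position is [13 7 13 / 10 11 13 / 0 9 3]. Elementwise product with the kernel and sum: 13·-1 + 7·1 + 13·1 + 10·1 + 13·2 + 0·2 + 9·1.

52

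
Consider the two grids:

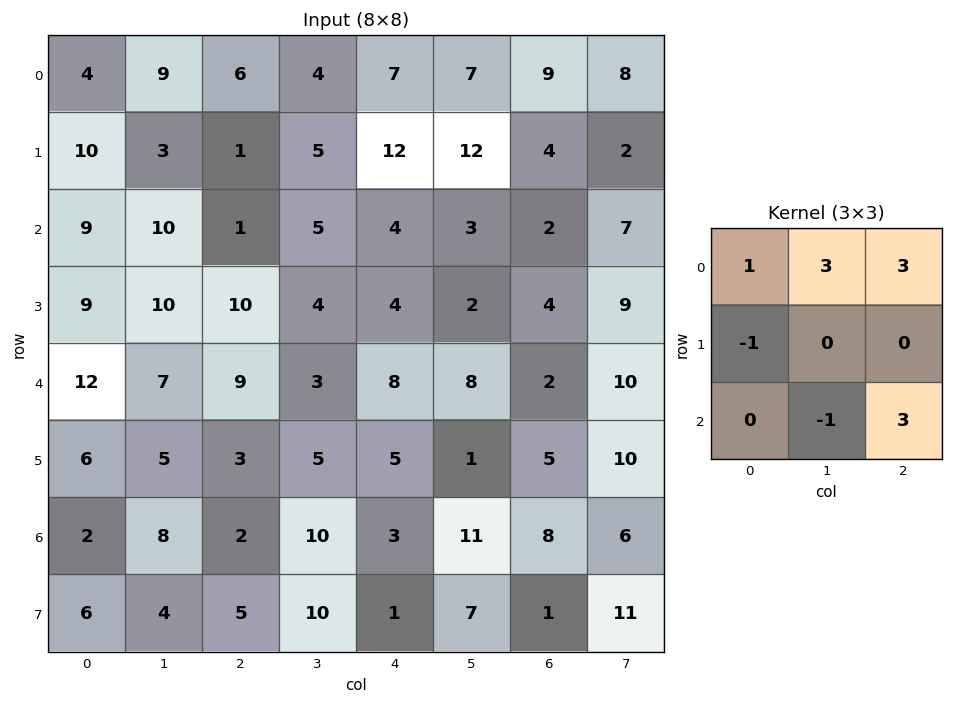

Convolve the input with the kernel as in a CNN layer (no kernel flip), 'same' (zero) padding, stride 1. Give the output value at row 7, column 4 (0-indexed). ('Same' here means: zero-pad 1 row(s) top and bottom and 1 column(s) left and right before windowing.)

The receptive field on the zero-padded input at this output position is [10 3 11 / 10 1 7 / 0 0 0]. Elementwise product with the kernel and sum: 10·1 + 3·3 + 11·3 + 10·-1 + 0·-1 + 0·3.

42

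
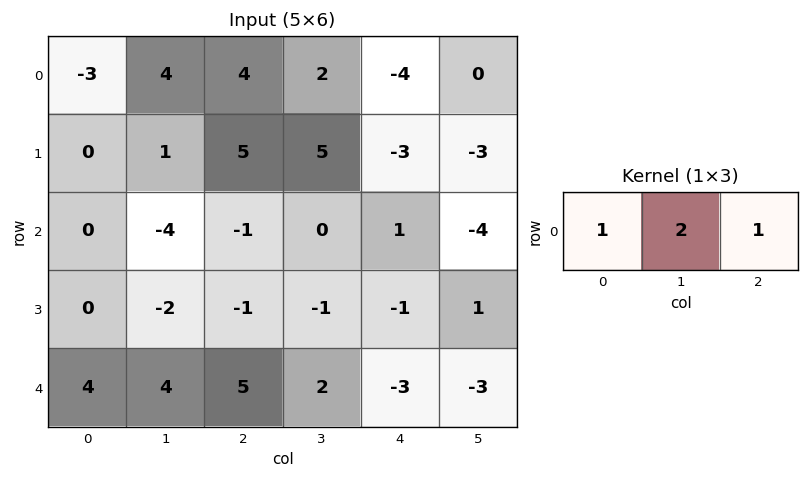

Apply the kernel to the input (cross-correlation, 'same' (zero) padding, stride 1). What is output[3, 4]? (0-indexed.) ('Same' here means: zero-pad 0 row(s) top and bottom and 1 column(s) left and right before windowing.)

-2

The receptive field on the zero-padded input at this output position is [-1 -1 1]. Elementwise product with the kernel and sum: -1·1 + -1·2 + 1·1.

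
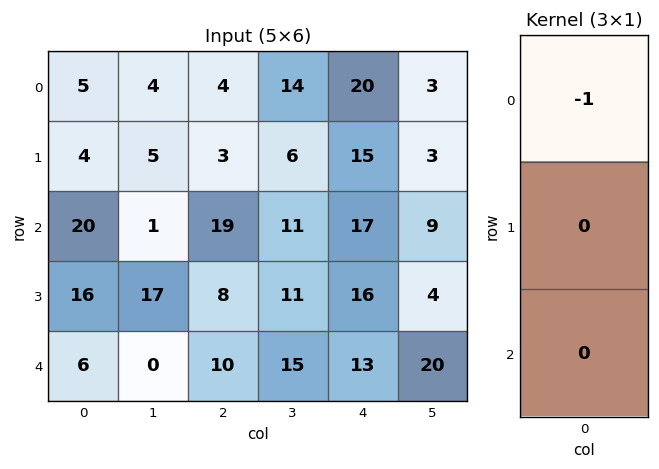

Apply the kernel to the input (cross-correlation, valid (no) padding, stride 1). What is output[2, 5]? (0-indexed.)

The receptive field on the input at this output position is [9 / 4 / 20]. Elementwise product with the kernel and sum: 9·-1.

-9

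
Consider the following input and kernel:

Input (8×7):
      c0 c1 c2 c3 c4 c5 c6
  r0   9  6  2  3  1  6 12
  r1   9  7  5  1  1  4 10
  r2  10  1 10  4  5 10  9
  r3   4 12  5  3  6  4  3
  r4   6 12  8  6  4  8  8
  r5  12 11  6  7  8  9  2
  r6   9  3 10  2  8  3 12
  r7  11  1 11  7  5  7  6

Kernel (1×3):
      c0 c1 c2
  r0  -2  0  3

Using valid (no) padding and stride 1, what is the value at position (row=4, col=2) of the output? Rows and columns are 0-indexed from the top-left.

-4

The receptive field on the input at this output position is [8 6 4]. Elementwise product with the kernel and sum: 8·-2 + 4·3.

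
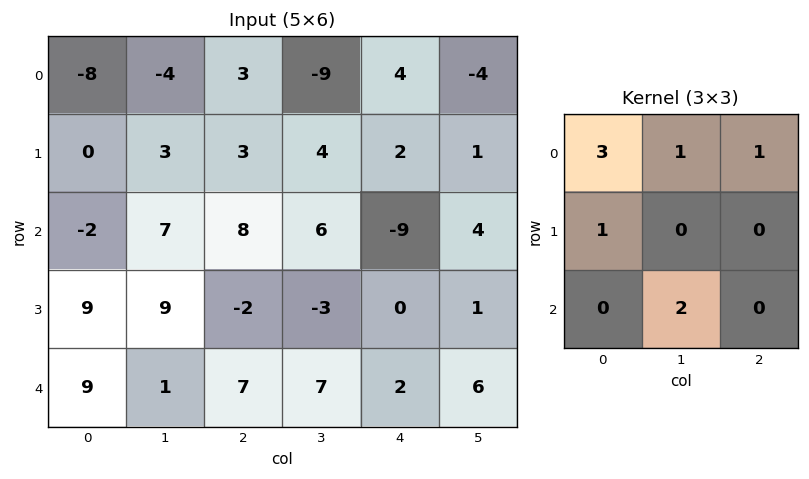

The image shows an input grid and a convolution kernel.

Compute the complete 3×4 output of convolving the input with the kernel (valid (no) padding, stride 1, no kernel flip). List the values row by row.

-11 1 19 -41
22 19 17 21
20 58 33 14

Output[0,0]: The receptive field on the input at this output position is [-8 -4 3 / 0 3 3 / -2 7 8]. Elementwise product with the kernel and sum: -8·3 + -4·1 + 3·1 + 0·1 + 7·2.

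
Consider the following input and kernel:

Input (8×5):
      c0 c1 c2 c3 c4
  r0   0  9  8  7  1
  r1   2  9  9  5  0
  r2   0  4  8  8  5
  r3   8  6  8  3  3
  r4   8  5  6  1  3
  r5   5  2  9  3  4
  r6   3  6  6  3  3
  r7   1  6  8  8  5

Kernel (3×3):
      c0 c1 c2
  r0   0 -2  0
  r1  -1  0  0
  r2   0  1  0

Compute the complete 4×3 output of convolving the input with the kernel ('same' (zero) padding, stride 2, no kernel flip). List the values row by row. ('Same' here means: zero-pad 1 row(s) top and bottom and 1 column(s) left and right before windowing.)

2 0 -7
4 -14 -5
-11 -12 -3
-9 -16 -6

Output[0,0]: The receptive field on the zero-padded input at this output position is [0 0 0 / 0 0 9 / 0 2 9]. Elementwise product with the kernel and sum: 0·-2 + 0·-1 + 2·1.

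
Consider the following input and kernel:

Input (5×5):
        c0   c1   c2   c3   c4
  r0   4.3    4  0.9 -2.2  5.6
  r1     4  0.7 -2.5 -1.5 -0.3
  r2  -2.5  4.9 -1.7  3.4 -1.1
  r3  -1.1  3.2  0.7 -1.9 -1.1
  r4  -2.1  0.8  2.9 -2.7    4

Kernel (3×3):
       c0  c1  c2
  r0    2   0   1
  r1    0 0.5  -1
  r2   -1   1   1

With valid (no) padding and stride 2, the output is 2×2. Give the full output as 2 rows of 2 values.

Output[0,0]: The receptive field on the input at this output position is [4.3 4 0.9 / 4 0.7 -2.5 / -2.5 4.9 -1.7]. Elementwise product with the kernel and sum: 4.3·2 + 0.9·1 + 0.7·0.5 + -2.5·-1 + -2.5·-1 + 4.9·1 + -1.7·1.
Output[0,1]: The receptive field on the input at this output position is [0.9 -2.2 5.6 / -2.5 -1.5 -0.3 / -1.7 3.4 -1.1]. Elementwise product with the kernel and sum: 0.9·2 + 5.6·1 + -1.5·0.5 + -0.3·-1 + -1.7·-1 + 3.4·1 + -1.1·1.

18.05 10.95
0 -5.95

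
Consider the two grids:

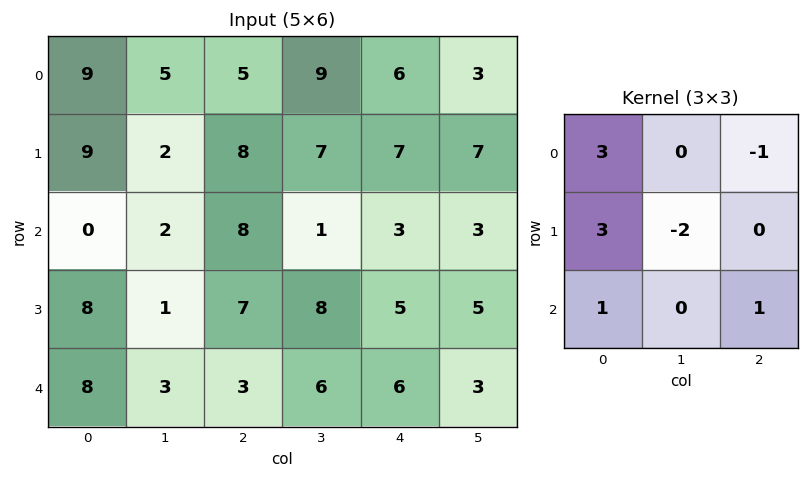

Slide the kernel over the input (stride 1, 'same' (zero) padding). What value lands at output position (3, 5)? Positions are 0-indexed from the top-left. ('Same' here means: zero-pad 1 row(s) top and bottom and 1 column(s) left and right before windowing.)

The receptive field on the zero-padded input at this output position is [3 3 0 / 5 5 0 / 6 3 0]. Elementwise product with the kernel and sum: 3·3 + 0·-1 + 5·3 + 5·-2 + 6·1 + 0·1.

20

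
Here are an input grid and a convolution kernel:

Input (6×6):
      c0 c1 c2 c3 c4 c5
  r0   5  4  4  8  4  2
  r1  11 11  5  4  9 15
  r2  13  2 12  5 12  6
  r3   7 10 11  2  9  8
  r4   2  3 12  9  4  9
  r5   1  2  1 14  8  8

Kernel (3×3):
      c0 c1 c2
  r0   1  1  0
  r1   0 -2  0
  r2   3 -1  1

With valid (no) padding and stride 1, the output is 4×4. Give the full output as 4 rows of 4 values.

Output[0,0]: The receptive field on the input at this output position is [5 4 4 / 11 11 5 / 13 2 12]. Elementwise product with the kernel and sum: 5·1 + 4·1 + 11·-2 + 13·3 + 2·-1 + 12·1.

36 -3 47 3
40 13 39 -6
10 -2 44 31
13 16 -8 45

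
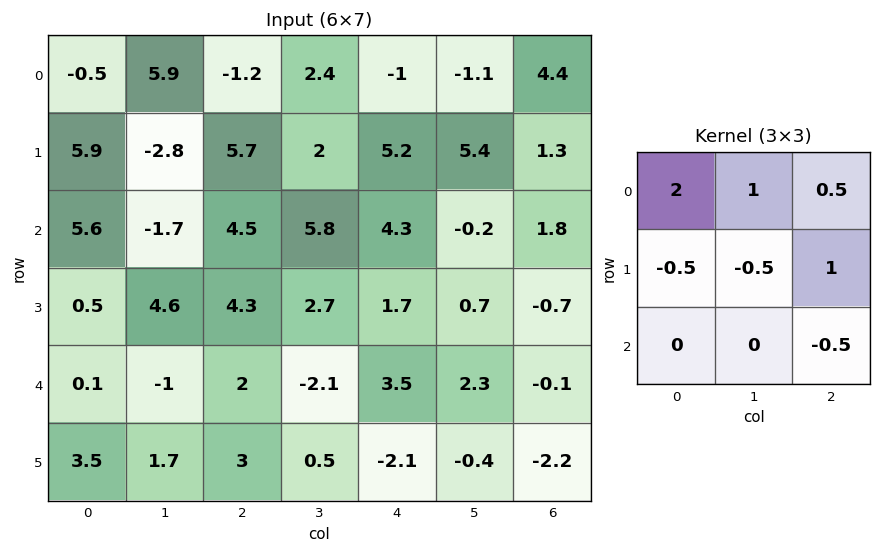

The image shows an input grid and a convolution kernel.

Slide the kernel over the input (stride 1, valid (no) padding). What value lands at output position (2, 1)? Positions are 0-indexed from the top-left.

The receptive field on the input at this output position is [-1.7 4.5 5.8 / 4.6 4.3 2.7 / -1 2 -2.1]. Elementwise product with the kernel and sum: -1.7·2 + 4.5·1 + 5.8·0.5 + 4.6·-0.5 + 4.3·-0.5 + 2.7·1 + -2.1·-0.5.

3.3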